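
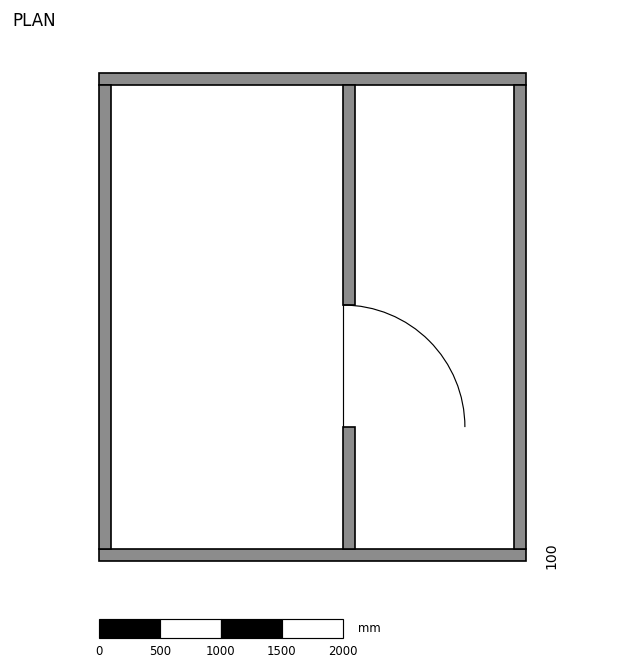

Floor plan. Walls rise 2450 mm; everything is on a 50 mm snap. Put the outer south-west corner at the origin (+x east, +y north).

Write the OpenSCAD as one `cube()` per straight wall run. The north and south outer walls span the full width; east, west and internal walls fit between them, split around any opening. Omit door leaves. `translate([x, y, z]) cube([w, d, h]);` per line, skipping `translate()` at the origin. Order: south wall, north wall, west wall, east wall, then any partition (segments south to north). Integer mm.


cube([3500, 100, 2450]);
translate([0, 3900, 0]) cube([3500, 100, 2450]);
translate([0, 100, 0]) cube([100, 3800, 2450]);
translate([3400, 100, 0]) cube([100, 3800, 2450]);
translate([2000, 100, 0]) cube([100, 1000, 2450]);
translate([2000, 2100, 0]) cube([100, 1800, 2450]);


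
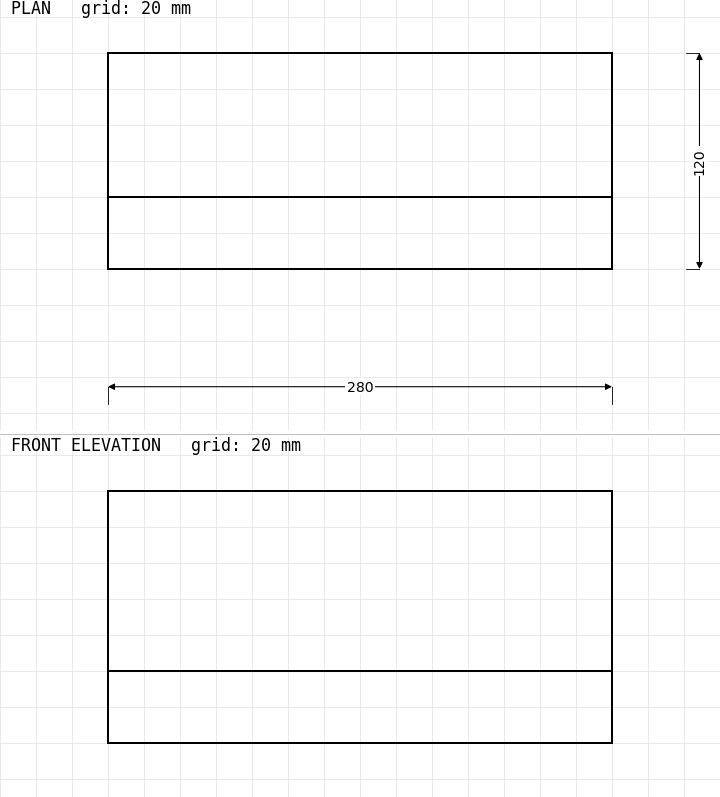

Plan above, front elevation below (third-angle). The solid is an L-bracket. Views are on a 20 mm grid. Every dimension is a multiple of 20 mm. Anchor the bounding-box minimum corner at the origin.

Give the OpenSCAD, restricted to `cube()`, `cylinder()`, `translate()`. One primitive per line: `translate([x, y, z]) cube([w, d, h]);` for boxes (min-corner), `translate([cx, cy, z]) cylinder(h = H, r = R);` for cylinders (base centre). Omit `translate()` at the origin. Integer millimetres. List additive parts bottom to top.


cube([280, 120, 40]);
translate([0, 0, 40]) cube([280, 40, 100]);


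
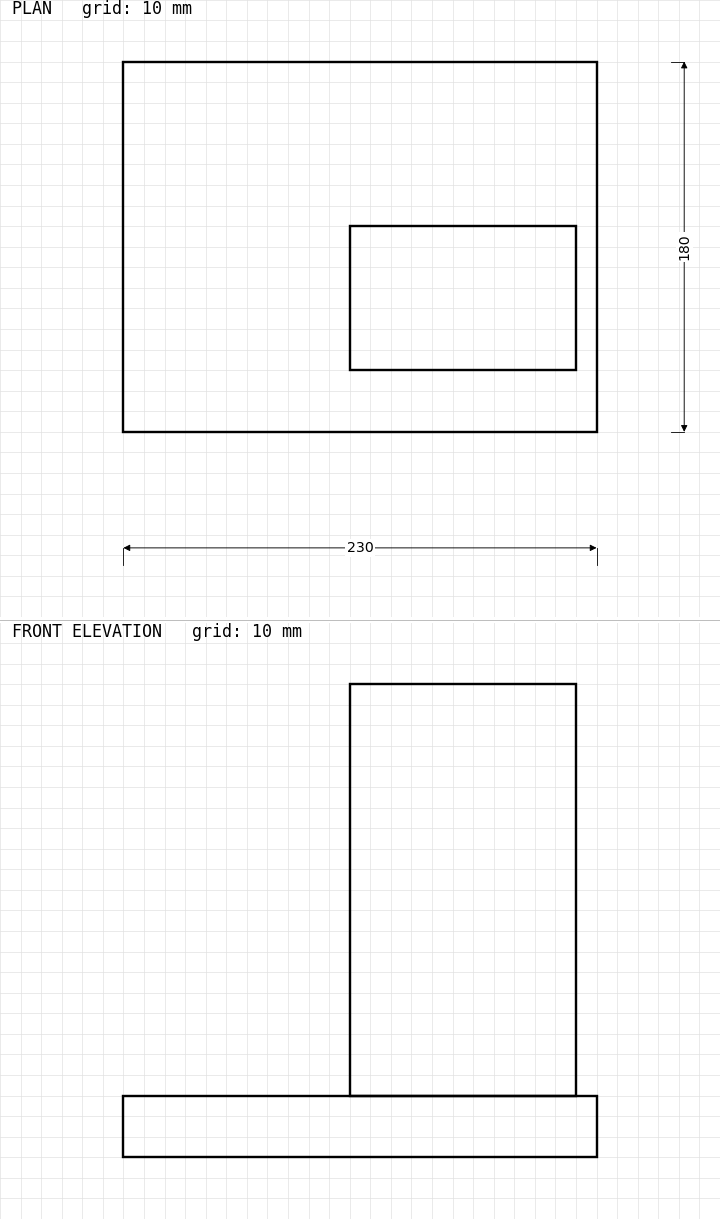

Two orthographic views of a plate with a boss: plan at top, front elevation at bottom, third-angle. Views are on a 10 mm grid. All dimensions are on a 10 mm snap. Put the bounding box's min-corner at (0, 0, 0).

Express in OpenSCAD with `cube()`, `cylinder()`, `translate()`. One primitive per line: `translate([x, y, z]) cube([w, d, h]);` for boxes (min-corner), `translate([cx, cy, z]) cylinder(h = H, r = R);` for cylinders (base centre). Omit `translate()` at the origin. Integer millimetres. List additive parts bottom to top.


cube([230, 180, 30]);
translate([110, 30, 30]) cube([110, 70, 200]);


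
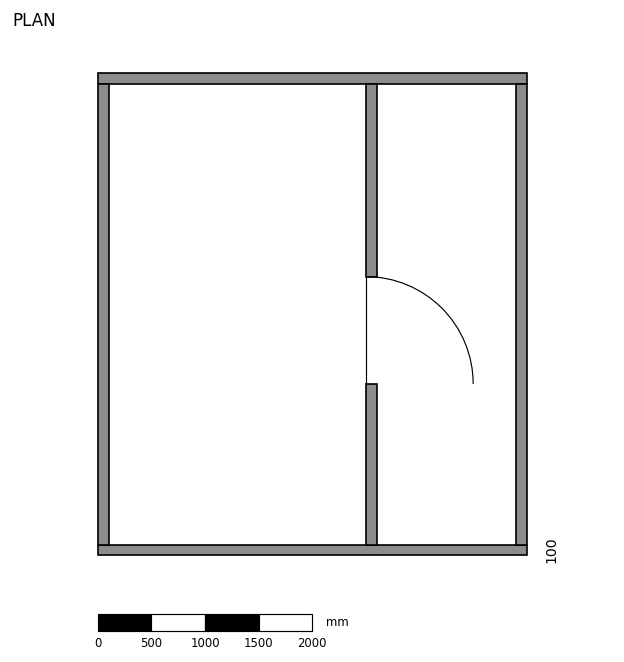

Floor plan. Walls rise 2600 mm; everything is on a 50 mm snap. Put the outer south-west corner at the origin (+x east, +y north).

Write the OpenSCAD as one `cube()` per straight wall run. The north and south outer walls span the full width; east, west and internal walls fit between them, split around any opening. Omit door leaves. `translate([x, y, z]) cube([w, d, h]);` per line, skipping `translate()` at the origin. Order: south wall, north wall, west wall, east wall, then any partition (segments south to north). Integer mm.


cube([4000, 100, 2600]);
translate([0, 4400, 0]) cube([4000, 100, 2600]);
translate([0, 100, 0]) cube([100, 4300, 2600]);
translate([3900, 100, 0]) cube([100, 4300, 2600]);
translate([2500, 100, 0]) cube([100, 1500, 2600]);
translate([2500, 2600, 0]) cube([100, 1800, 2600]);


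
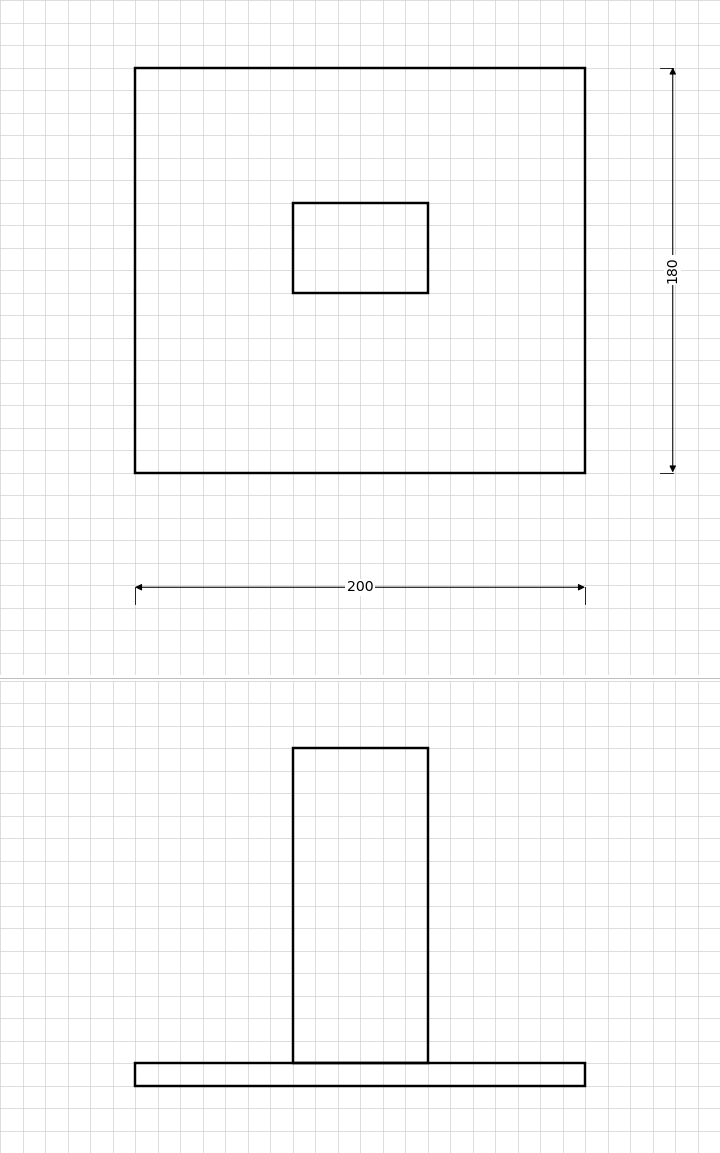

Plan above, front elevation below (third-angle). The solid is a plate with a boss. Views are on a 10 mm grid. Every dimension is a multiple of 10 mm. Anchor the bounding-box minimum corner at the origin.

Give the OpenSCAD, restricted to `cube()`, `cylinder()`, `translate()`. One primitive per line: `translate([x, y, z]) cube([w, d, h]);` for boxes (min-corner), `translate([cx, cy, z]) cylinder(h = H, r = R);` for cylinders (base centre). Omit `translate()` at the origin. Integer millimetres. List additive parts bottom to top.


cube([200, 180, 10]);
translate([70, 80, 10]) cube([60, 40, 140]);


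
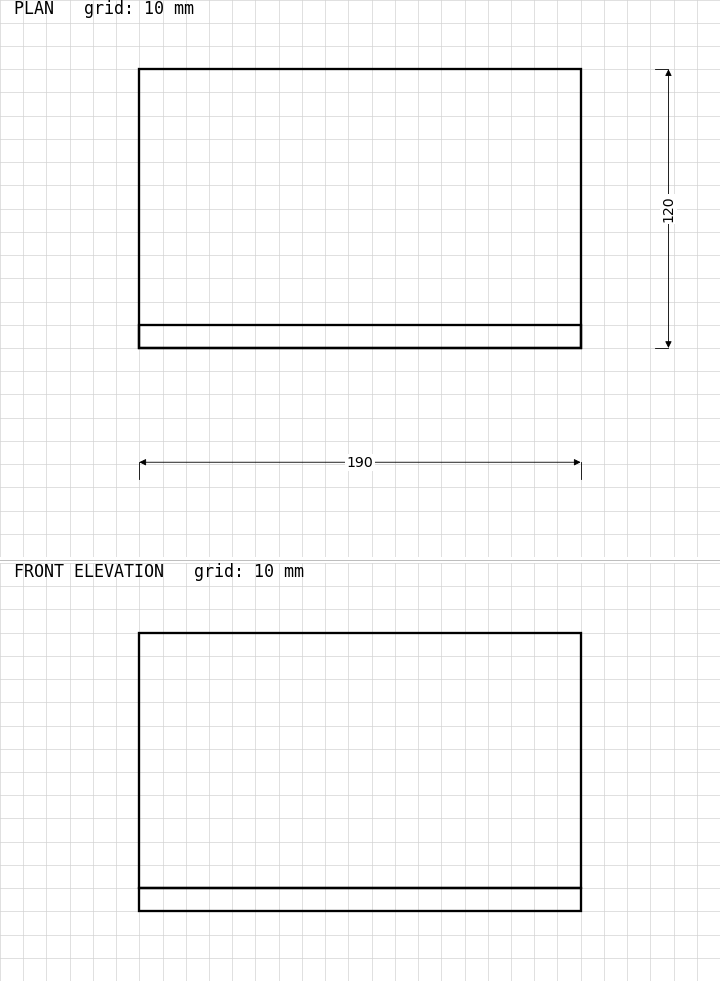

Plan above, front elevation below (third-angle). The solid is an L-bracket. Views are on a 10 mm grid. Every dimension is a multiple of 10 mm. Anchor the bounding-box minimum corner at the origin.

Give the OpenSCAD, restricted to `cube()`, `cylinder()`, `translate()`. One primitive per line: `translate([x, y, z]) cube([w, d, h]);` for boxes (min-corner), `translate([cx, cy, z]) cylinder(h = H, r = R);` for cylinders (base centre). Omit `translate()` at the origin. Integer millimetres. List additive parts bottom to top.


cube([190, 120, 10]);
translate([0, 0, 10]) cube([190, 10, 110]);


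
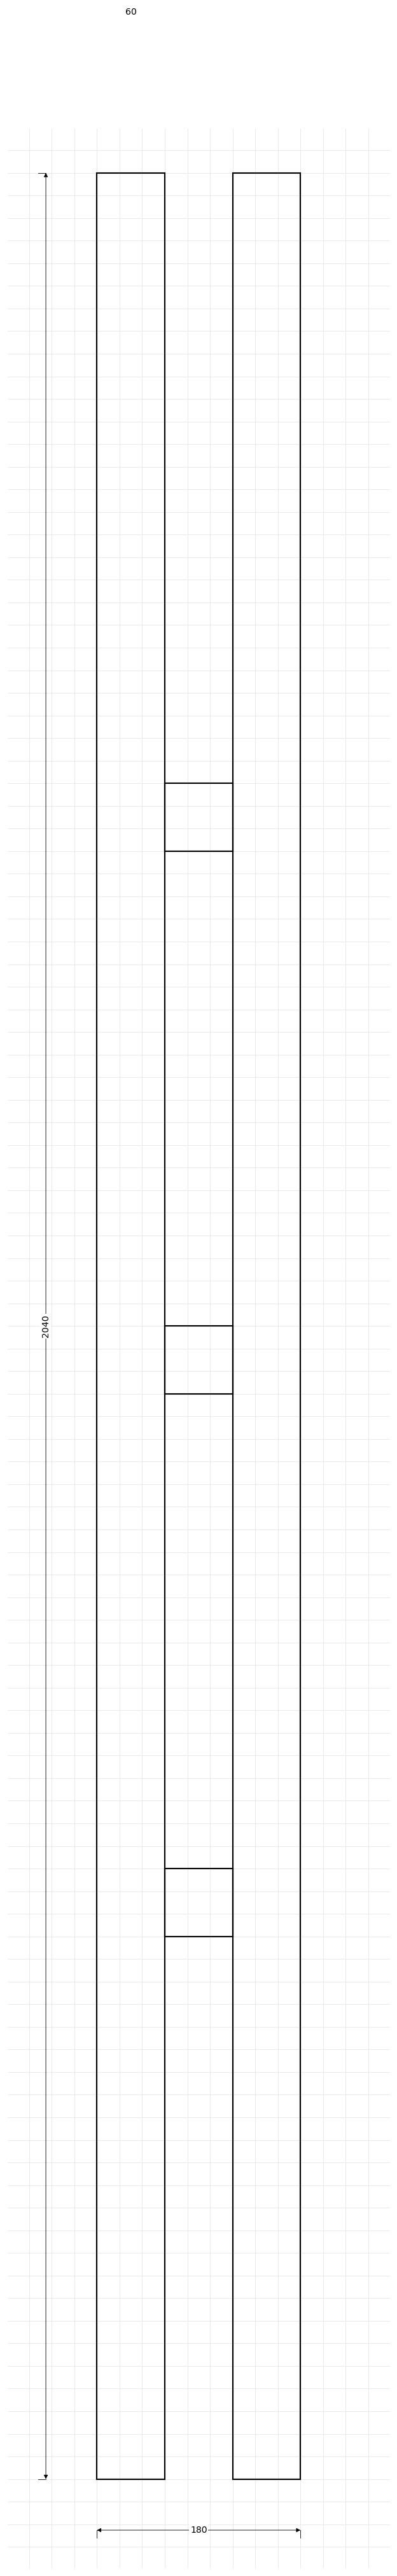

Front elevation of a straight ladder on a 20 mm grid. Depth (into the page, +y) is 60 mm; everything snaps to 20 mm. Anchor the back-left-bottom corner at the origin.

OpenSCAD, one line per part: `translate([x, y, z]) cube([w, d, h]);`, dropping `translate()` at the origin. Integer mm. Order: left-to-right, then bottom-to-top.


cube([60, 60, 2040]);
translate([60, 0, 480]) cube([60, 60, 60]);
translate([60, 0, 960]) cube([60, 60, 60]);
translate([60, 0, 1440]) cube([60, 60, 60]);
translate([120, 0, 0]) cube([60, 60, 2040]);


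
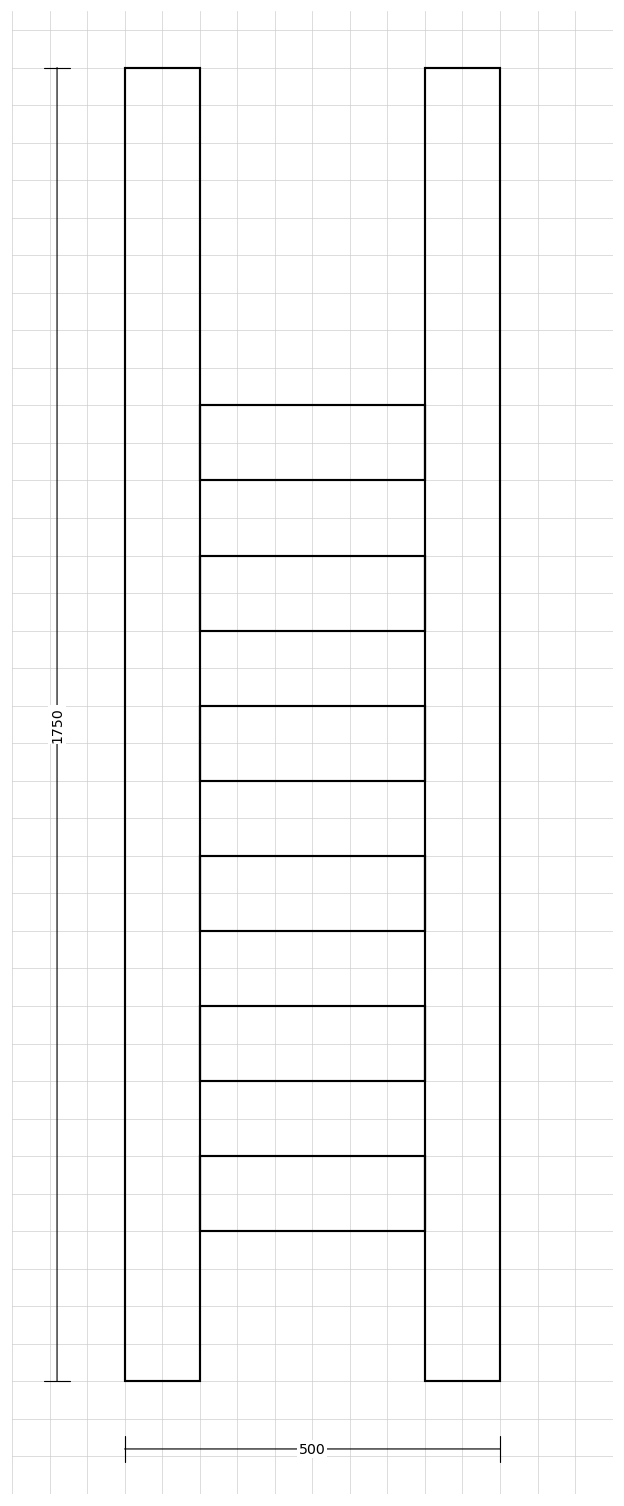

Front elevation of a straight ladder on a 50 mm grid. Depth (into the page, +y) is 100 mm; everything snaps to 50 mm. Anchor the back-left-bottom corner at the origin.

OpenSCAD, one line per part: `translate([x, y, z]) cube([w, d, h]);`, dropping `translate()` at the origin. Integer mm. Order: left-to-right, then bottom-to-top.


cube([100, 100, 1750]);
translate([100, 0, 200]) cube([300, 100, 100]);
translate([100, 0, 400]) cube([300, 100, 100]);
translate([100, 0, 600]) cube([300, 100, 100]);
translate([100, 0, 800]) cube([300, 100, 100]);
translate([100, 0, 1000]) cube([300, 100, 100]);
translate([100, 0, 1200]) cube([300, 100, 100]);
translate([400, 0, 0]) cube([100, 100, 1750]);


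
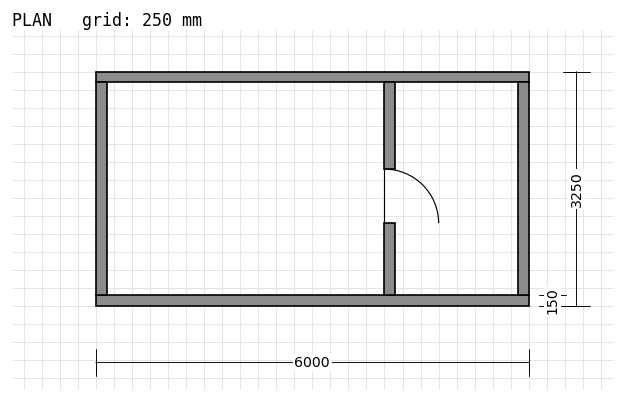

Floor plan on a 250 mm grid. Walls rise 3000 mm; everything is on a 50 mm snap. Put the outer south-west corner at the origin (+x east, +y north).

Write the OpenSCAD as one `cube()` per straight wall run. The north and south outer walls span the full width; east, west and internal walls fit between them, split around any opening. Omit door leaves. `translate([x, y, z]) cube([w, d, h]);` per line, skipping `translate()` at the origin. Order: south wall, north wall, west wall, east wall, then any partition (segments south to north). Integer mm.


cube([6000, 150, 3000]);
translate([0, 3100, 0]) cube([6000, 150, 3000]);
translate([0, 150, 0]) cube([150, 2950, 3000]);
translate([5850, 150, 0]) cube([150, 2950, 3000]);
translate([4000, 150, 0]) cube([150, 1000, 3000]);
translate([4000, 1900, 0]) cube([150, 1200, 3000]);


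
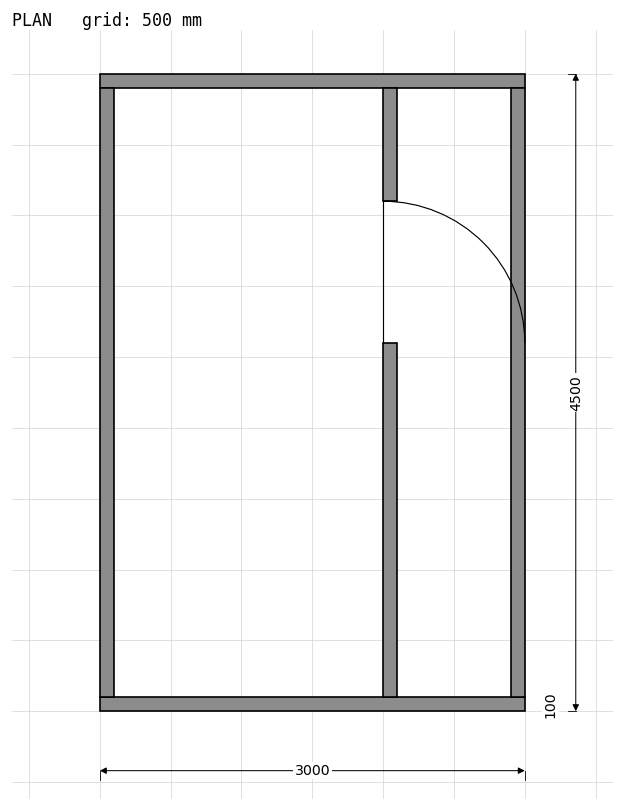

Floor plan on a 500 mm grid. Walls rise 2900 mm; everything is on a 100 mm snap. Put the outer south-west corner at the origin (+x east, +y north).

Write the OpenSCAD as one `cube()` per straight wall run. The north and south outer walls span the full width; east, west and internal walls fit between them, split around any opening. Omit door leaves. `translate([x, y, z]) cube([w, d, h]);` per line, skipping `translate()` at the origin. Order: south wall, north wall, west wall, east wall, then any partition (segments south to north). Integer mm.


cube([3000, 100, 2900]);
translate([0, 4400, 0]) cube([3000, 100, 2900]);
translate([0, 100, 0]) cube([100, 4300, 2900]);
translate([2900, 100, 0]) cube([100, 4300, 2900]);
translate([2000, 100, 0]) cube([100, 2500, 2900]);
translate([2000, 3600, 0]) cube([100, 800, 2900]);


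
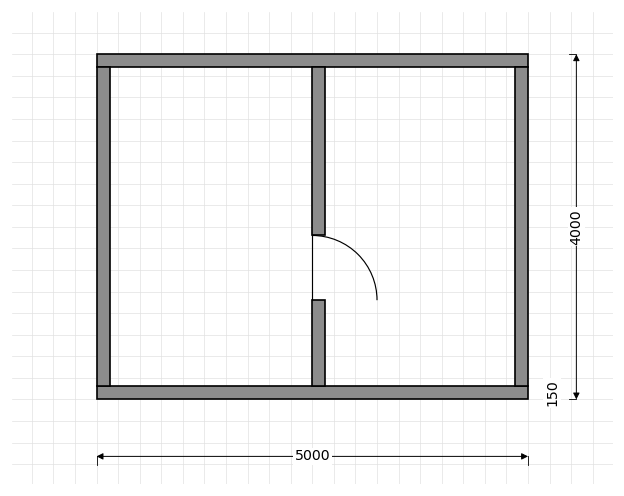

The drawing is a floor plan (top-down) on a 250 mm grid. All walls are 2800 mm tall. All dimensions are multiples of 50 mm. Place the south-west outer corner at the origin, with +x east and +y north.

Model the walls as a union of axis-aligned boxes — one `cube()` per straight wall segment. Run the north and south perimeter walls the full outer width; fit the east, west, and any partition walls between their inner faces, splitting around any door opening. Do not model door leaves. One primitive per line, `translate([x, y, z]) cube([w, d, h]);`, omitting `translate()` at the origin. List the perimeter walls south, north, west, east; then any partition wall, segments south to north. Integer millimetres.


cube([5000, 150, 2800]);
translate([0, 3850, 0]) cube([5000, 150, 2800]);
translate([0, 150, 0]) cube([150, 3700, 2800]);
translate([4850, 150, 0]) cube([150, 3700, 2800]);
translate([2500, 150, 0]) cube([150, 1000, 2800]);
translate([2500, 1900, 0]) cube([150, 1950, 2800]);


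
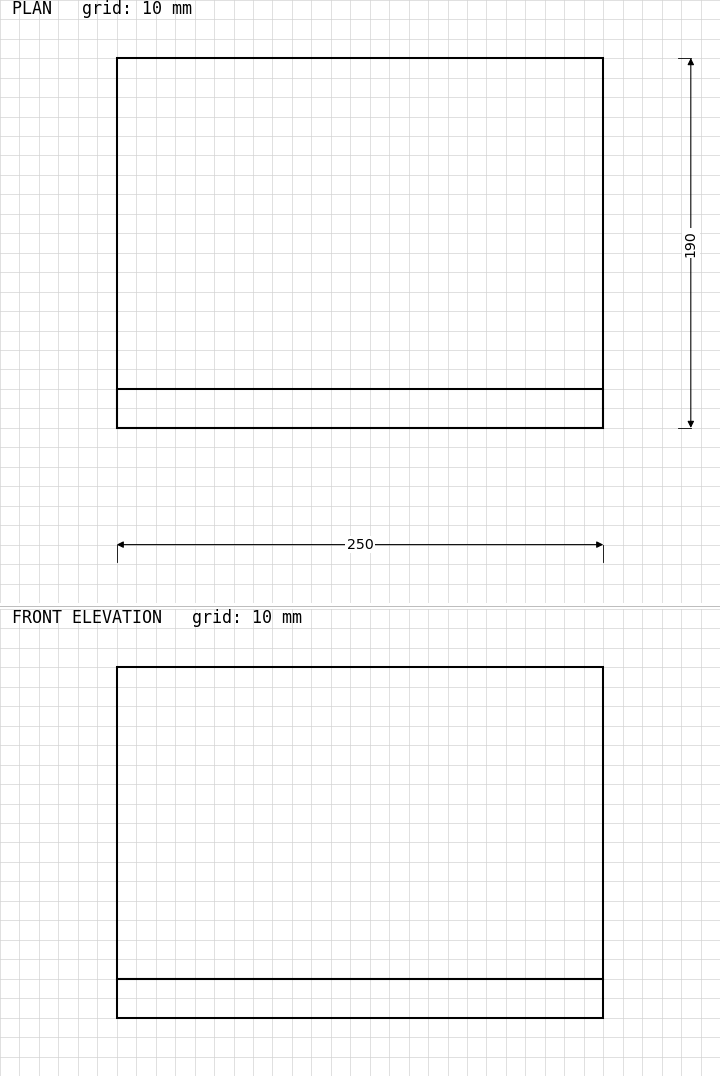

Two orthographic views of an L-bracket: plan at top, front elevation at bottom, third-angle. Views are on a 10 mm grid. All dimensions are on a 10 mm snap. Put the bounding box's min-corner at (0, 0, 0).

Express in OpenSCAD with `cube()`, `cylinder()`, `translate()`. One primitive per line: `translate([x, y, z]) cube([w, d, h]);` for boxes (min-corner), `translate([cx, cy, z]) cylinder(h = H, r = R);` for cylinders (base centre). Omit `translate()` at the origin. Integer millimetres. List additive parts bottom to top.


cube([250, 190, 20]);
translate([0, 0, 20]) cube([250, 20, 160]);


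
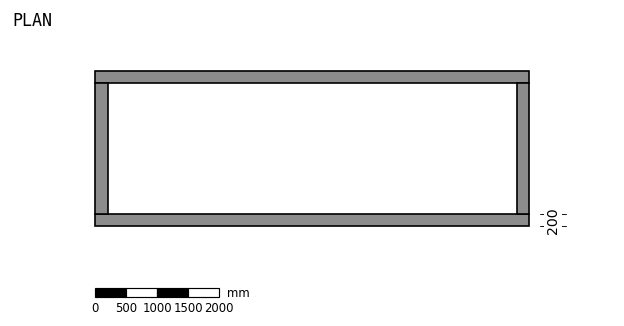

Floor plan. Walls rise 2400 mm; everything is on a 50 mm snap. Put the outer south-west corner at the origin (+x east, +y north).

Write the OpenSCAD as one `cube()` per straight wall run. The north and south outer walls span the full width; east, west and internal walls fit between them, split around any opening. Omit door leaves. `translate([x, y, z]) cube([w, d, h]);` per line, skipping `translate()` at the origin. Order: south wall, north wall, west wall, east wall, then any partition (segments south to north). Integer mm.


cube([7000, 200, 2400]);
translate([0, 2300, 0]) cube([7000, 200, 2400]);
translate([0, 200, 0]) cube([200, 2100, 2400]);
translate([6800, 200, 0]) cube([200, 2100, 2400]);


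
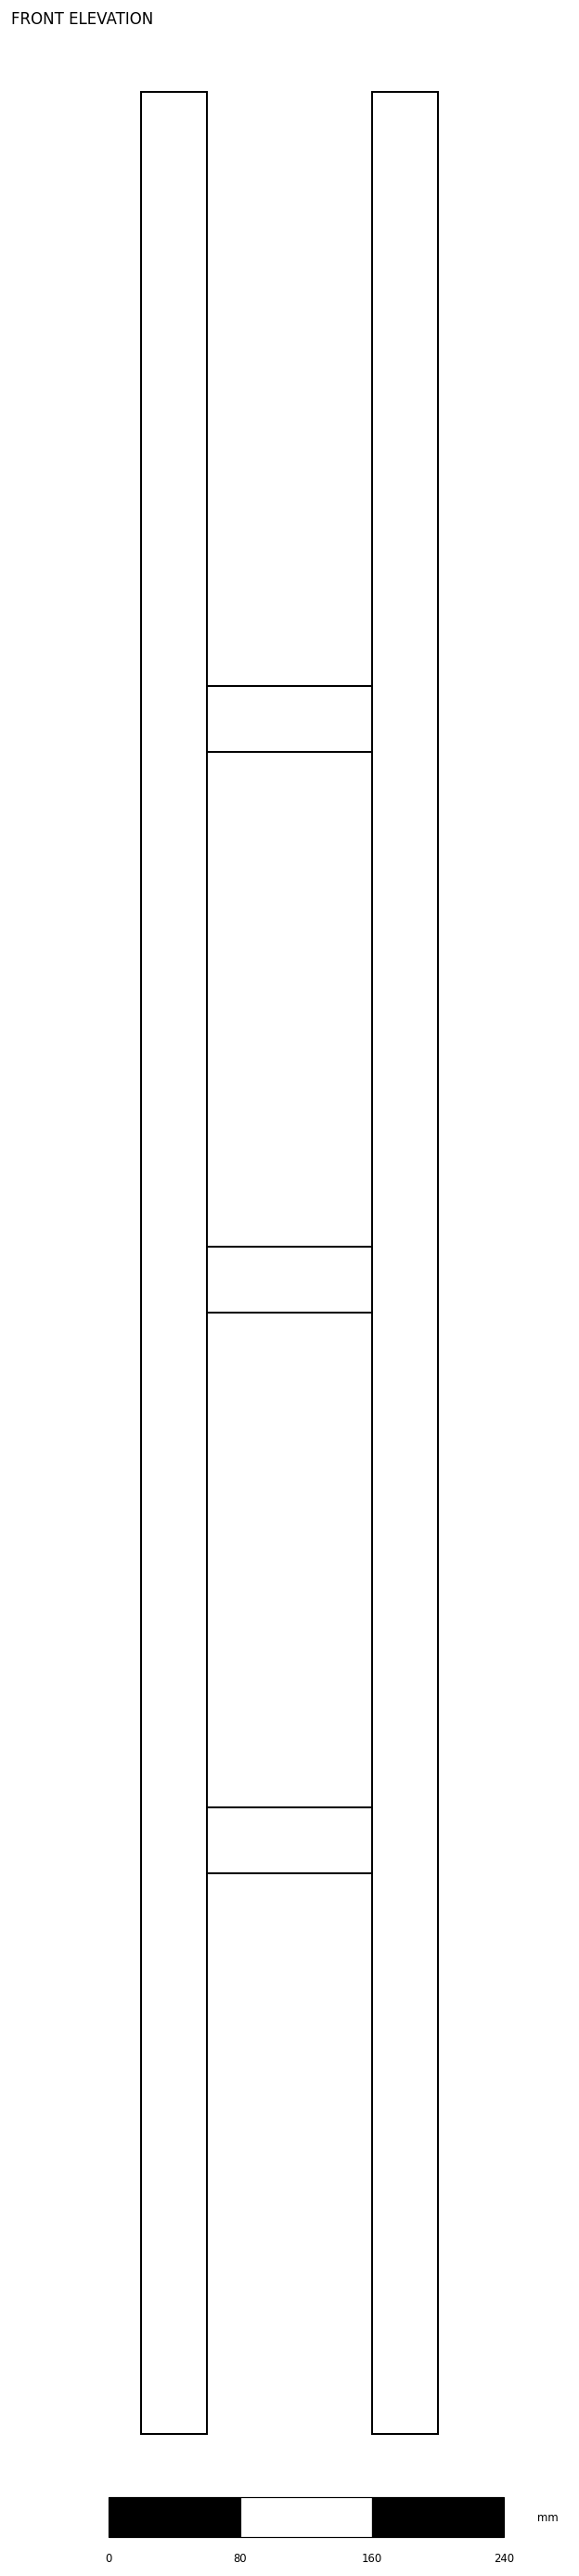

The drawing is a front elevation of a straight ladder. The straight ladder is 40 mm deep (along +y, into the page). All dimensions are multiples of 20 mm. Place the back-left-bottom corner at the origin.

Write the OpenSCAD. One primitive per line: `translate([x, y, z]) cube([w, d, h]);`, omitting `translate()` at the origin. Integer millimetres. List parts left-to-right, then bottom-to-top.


cube([40, 40, 1420]);
translate([40, 0, 340]) cube([100, 40, 40]);
translate([40, 0, 680]) cube([100, 40, 40]);
translate([40, 0, 1020]) cube([100, 40, 40]);
translate([140, 0, 0]) cube([40, 40, 1420]);


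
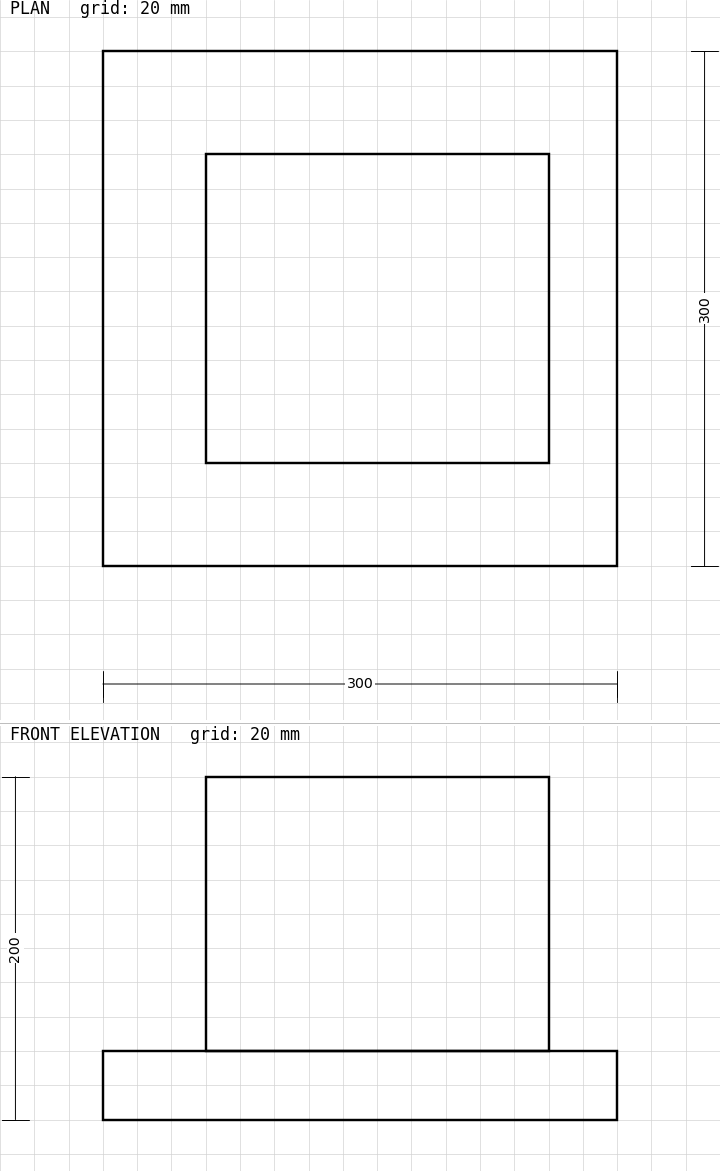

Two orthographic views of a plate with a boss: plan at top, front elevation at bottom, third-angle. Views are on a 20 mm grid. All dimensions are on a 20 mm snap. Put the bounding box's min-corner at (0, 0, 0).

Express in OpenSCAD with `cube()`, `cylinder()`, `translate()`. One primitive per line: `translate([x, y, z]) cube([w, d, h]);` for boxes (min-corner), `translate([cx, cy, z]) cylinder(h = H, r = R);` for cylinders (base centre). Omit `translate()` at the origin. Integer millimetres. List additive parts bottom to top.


cube([300, 300, 40]);
translate([60, 60, 40]) cube([200, 180, 160]);


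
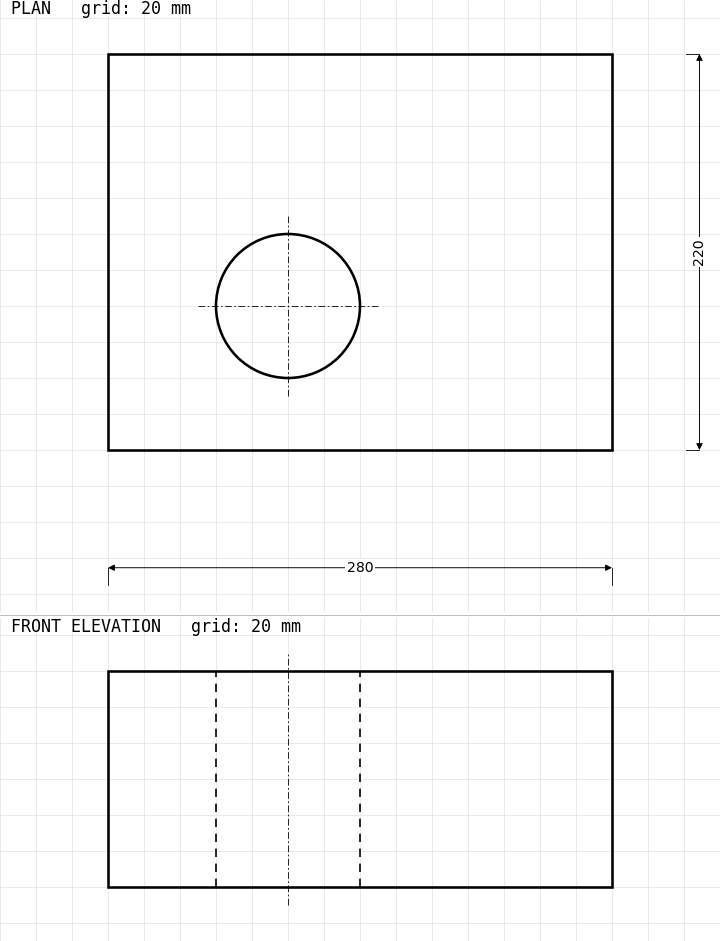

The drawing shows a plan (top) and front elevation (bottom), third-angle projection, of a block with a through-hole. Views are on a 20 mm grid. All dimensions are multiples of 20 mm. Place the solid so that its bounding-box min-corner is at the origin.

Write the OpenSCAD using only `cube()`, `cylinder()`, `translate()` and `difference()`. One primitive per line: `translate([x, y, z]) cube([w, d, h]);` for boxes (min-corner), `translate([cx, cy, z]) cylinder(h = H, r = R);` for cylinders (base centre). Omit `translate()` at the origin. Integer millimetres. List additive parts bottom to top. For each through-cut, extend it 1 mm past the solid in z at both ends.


difference() {
  cube([280, 220, 120]);
  translate([100, 80, -1]) cylinder(h = 122, r = 40);
}


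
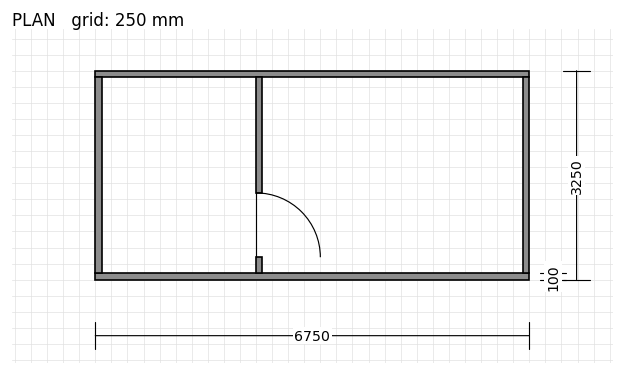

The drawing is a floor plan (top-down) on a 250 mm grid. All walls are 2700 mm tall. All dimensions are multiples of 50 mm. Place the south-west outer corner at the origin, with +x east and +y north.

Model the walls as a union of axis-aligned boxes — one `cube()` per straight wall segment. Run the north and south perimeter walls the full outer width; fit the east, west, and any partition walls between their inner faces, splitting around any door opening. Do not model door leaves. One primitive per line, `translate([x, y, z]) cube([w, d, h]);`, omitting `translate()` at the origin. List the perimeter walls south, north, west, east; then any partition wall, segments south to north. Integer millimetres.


cube([6750, 100, 2700]);
translate([0, 3150, 0]) cube([6750, 100, 2700]);
translate([0, 100, 0]) cube([100, 3050, 2700]);
translate([6650, 100, 0]) cube([100, 3050, 2700]);
translate([2500, 100, 0]) cube([100, 250, 2700]);
translate([2500, 1350, 0]) cube([100, 1800, 2700]);


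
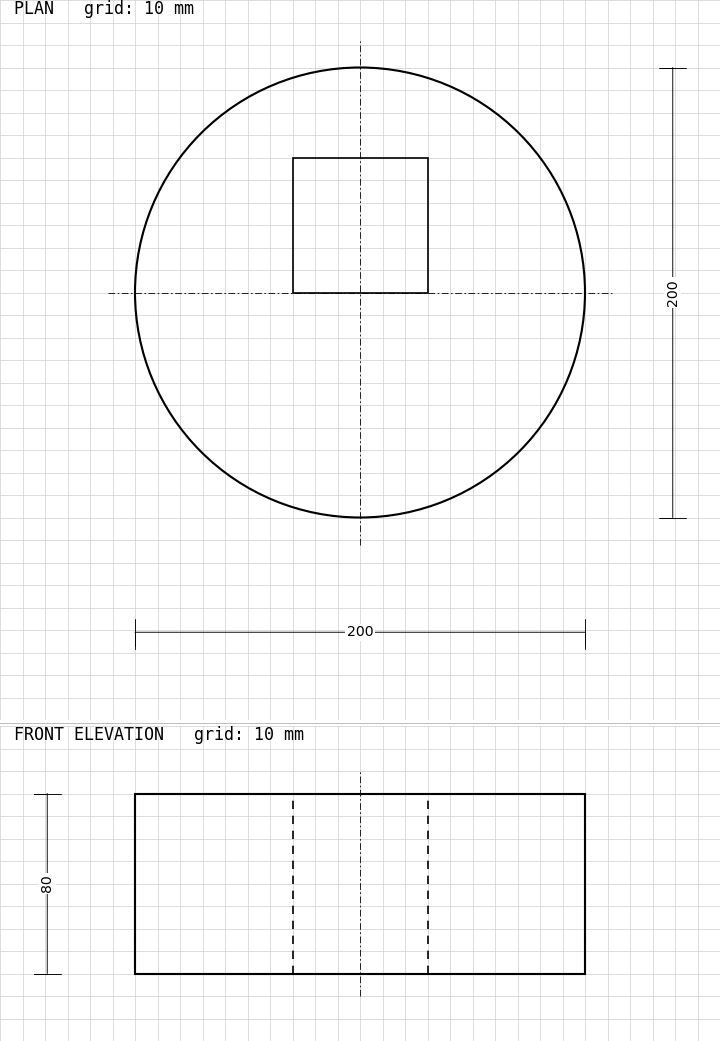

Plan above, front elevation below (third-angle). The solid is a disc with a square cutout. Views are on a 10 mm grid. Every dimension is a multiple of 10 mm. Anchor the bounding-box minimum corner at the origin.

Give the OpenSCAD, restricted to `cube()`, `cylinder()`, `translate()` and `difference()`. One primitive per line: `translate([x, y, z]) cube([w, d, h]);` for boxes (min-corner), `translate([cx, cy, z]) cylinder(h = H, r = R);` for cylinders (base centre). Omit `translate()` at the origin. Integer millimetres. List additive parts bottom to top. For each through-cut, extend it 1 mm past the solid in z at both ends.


difference() {
  translate([100, 100, 0]) cylinder(h = 80, r = 100);
  translate([70, 100, -1]) cube([60, 60, 82]);
}


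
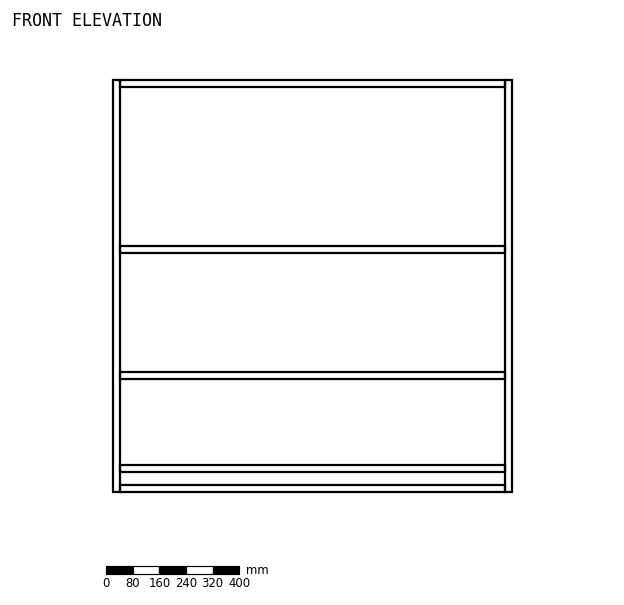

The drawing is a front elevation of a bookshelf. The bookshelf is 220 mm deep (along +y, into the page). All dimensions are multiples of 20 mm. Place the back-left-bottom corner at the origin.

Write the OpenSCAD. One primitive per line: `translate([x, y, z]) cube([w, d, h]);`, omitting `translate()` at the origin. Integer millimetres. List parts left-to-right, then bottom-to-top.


cube([20, 220, 1240]);
translate([20, 0, 0]) cube([1160, 220, 20]);
translate([20, 0, 60]) cube([1160, 220, 20]);
translate([20, 0, 340]) cube([1160, 220, 20]);
translate([20, 0, 720]) cube([1160, 220, 20]);
translate([20, 0, 1220]) cube([1160, 220, 20]);
translate([1180, 0, 0]) cube([20, 220, 1240]);


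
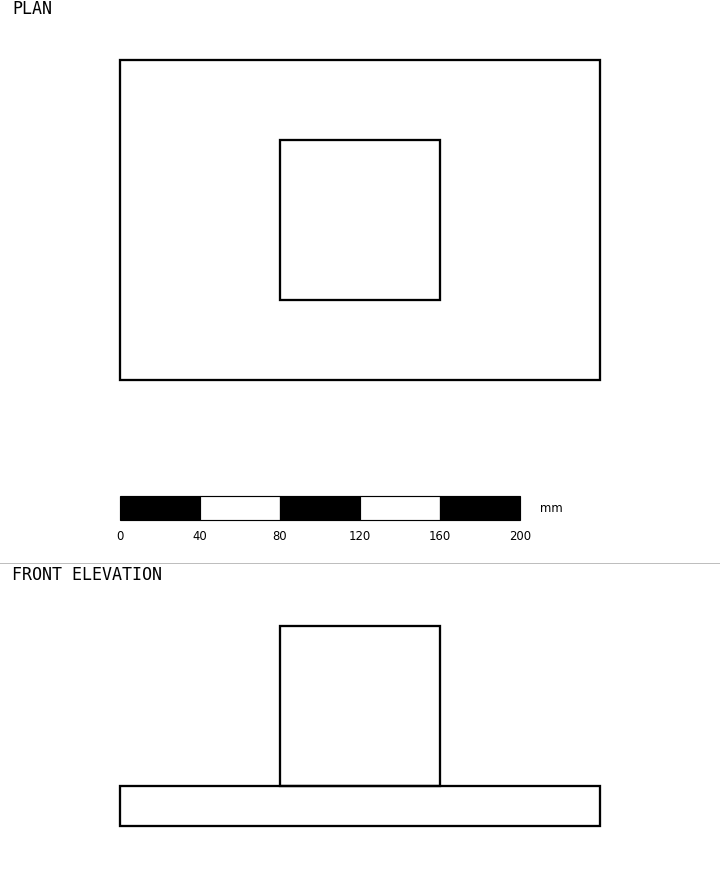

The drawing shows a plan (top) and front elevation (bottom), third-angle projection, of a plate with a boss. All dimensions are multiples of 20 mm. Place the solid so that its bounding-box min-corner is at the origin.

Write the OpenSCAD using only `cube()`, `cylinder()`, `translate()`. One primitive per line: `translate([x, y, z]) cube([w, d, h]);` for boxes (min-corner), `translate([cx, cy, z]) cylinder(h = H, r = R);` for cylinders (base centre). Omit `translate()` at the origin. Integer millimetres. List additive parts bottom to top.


cube([240, 160, 20]);
translate([80, 40, 20]) cube([80, 80, 80]);


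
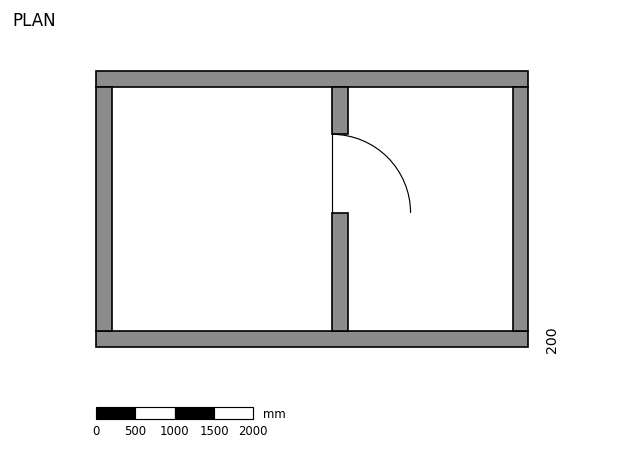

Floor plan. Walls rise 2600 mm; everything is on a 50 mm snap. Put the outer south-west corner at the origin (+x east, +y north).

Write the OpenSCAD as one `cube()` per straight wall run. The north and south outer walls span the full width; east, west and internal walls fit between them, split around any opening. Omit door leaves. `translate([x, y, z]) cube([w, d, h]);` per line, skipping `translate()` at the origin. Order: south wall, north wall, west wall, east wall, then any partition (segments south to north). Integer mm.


cube([5500, 200, 2600]);
translate([0, 3300, 0]) cube([5500, 200, 2600]);
translate([0, 200, 0]) cube([200, 3100, 2600]);
translate([5300, 200, 0]) cube([200, 3100, 2600]);
translate([3000, 200, 0]) cube([200, 1500, 2600]);
translate([3000, 2700, 0]) cube([200, 600, 2600]);


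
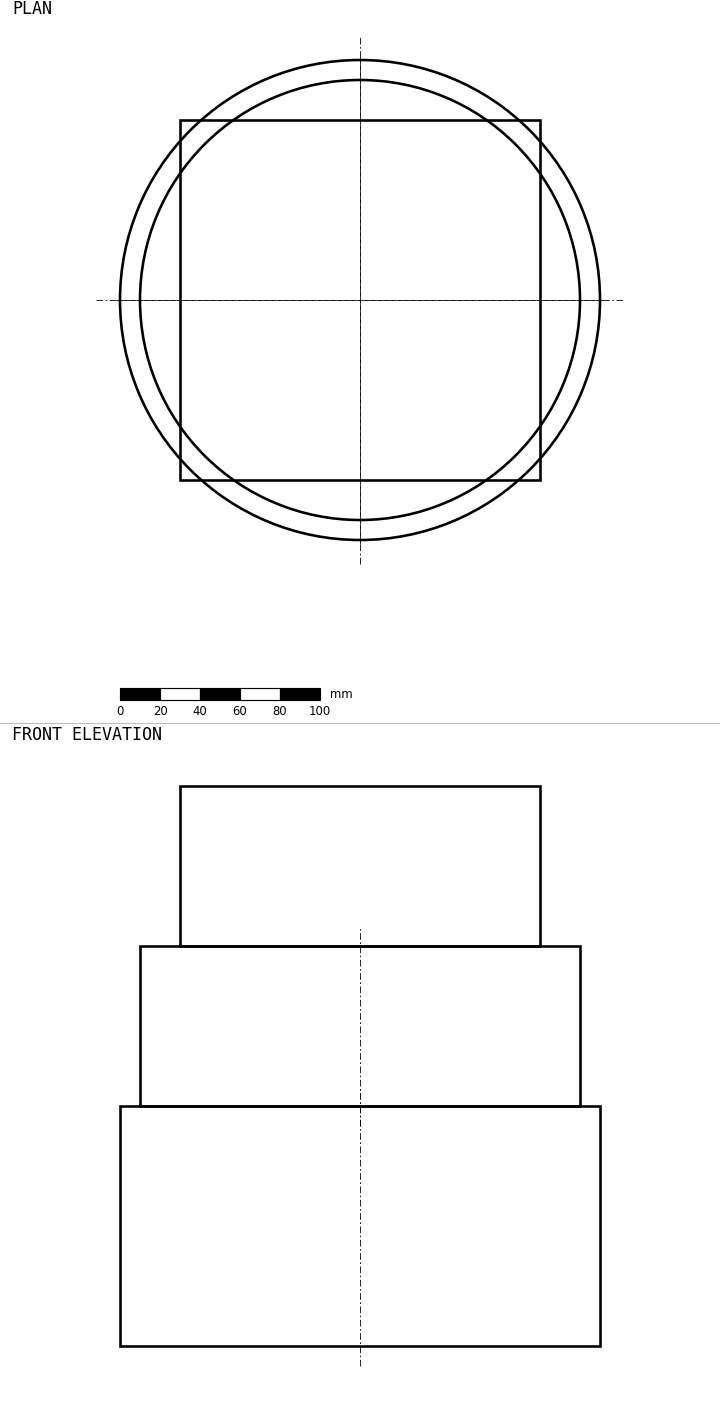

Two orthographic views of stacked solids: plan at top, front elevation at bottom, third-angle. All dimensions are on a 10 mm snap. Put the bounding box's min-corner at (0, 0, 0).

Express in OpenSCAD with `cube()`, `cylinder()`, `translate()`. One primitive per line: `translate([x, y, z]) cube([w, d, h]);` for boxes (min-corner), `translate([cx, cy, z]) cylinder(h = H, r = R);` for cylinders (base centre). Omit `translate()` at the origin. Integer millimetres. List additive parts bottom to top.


translate([120, 120, 0]) cylinder(h = 120, r = 120);
translate([120, 120, 120]) cylinder(h = 80, r = 110);
translate([30, 30, 200]) cube([180, 180, 80]);


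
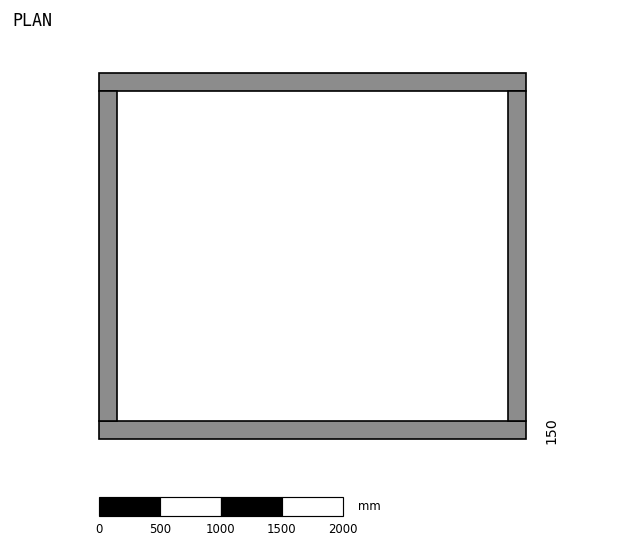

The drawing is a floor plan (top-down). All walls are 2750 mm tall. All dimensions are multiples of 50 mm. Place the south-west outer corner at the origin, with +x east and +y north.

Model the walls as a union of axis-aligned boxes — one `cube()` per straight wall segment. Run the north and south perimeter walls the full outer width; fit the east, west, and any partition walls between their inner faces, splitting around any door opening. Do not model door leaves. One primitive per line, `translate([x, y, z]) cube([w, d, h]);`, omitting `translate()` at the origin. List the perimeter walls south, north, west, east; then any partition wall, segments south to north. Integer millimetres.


cube([3500, 150, 2750]);
translate([0, 2850, 0]) cube([3500, 150, 2750]);
translate([0, 150, 0]) cube([150, 2700, 2750]);
translate([3350, 150, 0]) cube([150, 2700, 2750]);


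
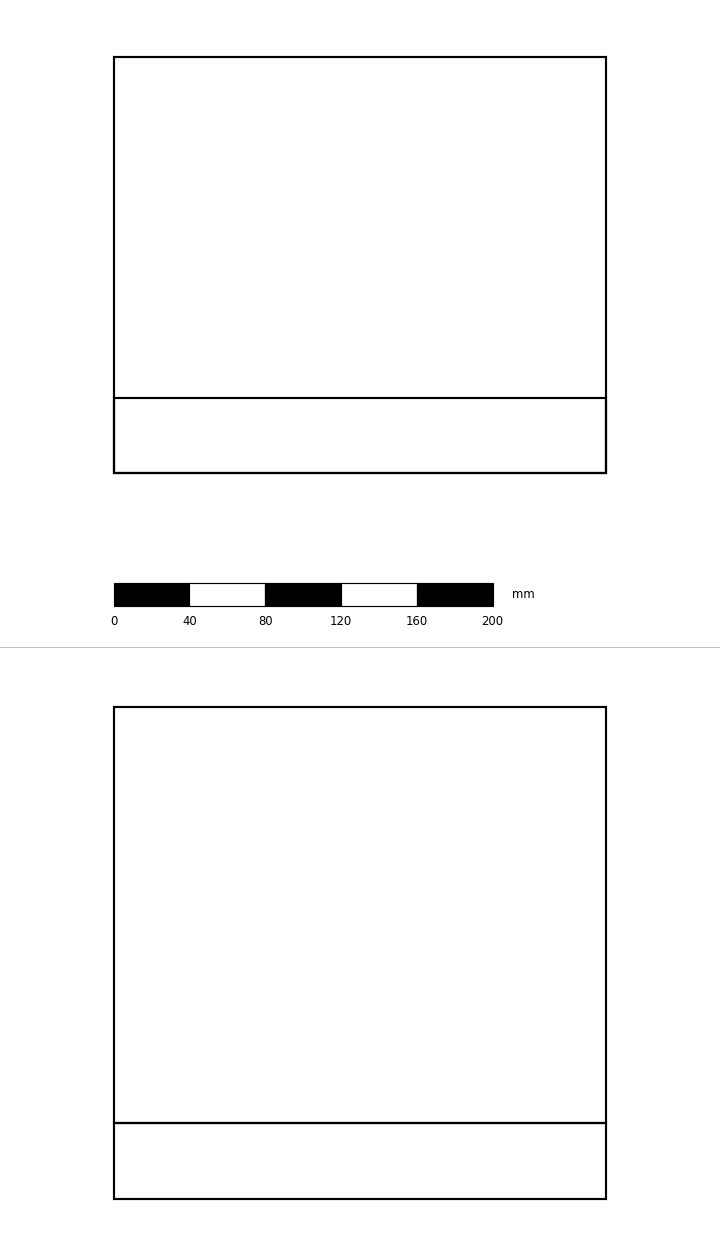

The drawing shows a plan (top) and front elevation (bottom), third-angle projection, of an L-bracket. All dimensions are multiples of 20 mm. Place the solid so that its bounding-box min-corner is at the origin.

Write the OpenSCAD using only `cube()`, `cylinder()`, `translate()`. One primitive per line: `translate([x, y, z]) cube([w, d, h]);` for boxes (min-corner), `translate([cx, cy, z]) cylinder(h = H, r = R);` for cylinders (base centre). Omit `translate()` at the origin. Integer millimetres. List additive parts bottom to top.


cube([260, 220, 40]);
translate([0, 0, 40]) cube([260, 40, 220]);


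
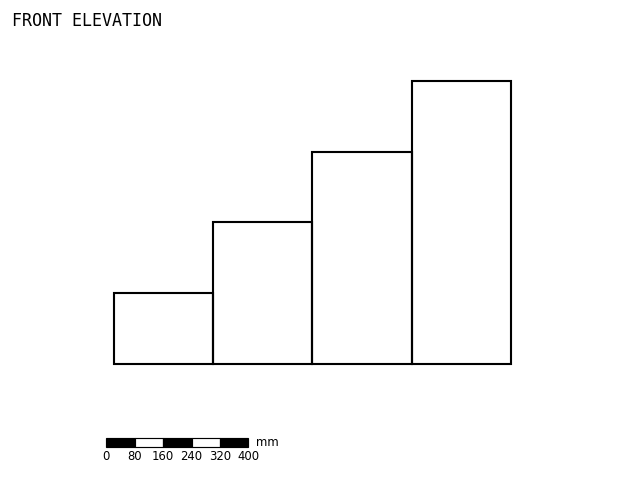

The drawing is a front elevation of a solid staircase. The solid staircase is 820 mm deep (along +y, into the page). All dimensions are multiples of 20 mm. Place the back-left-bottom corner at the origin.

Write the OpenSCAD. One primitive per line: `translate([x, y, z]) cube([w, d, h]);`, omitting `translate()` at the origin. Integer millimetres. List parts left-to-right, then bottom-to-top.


cube([280, 820, 200]);
translate([280, 0, 0]) cube([280, 820, 400]);
translate([560, 0, 0]) cube([280, 820, 600]);
translate([840, 0, 0]) cube([280, 820, 800]);


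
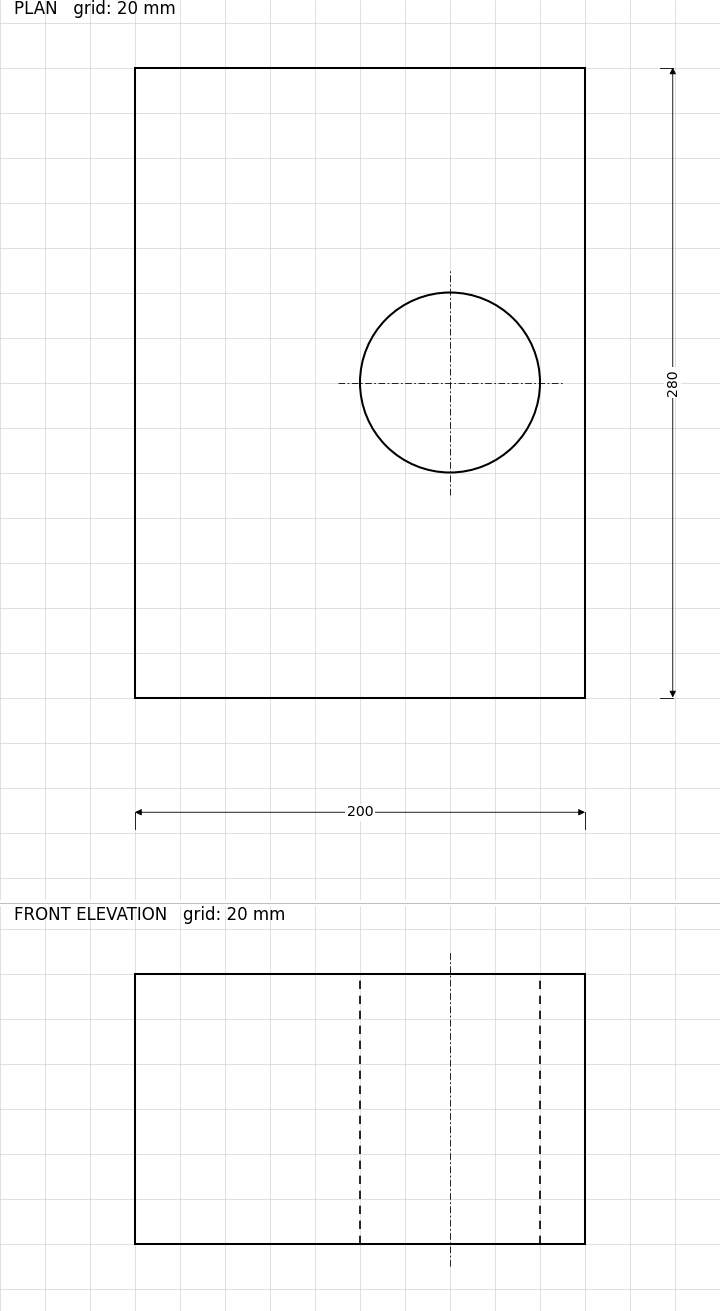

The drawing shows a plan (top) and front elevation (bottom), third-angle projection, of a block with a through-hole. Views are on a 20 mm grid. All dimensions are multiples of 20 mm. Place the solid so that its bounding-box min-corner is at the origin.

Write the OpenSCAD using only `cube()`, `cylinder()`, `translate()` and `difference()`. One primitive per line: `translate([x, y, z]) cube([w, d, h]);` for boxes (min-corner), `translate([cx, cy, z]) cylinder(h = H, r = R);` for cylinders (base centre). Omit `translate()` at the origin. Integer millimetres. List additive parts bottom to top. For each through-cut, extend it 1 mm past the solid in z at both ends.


difference() {
  cube([200, 280, 120]);
  translate([140, 140, -1]) cylinder(h = 122, r = 40);
}


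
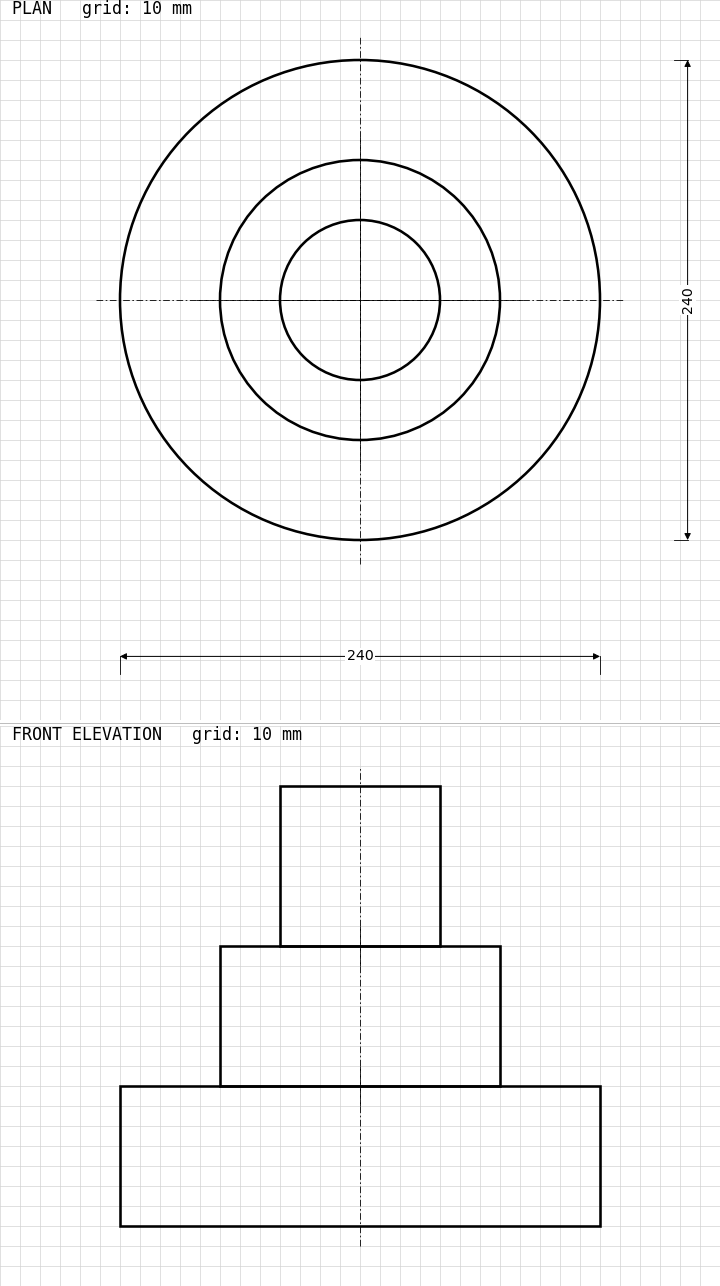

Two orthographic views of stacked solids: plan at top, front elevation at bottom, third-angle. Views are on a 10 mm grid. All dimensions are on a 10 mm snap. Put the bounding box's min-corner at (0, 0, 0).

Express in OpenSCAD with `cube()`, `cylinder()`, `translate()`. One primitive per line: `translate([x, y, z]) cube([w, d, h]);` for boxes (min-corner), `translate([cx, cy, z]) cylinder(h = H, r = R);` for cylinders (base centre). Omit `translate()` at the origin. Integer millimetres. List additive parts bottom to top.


translate([120, 120, 0]) cylinder(h = 70, r = 120);
translate([120, 120, 70]) cylinder(h = 70, r = 70);
translate([120, 120, 140]) cylinder(h = 80, r = 40);


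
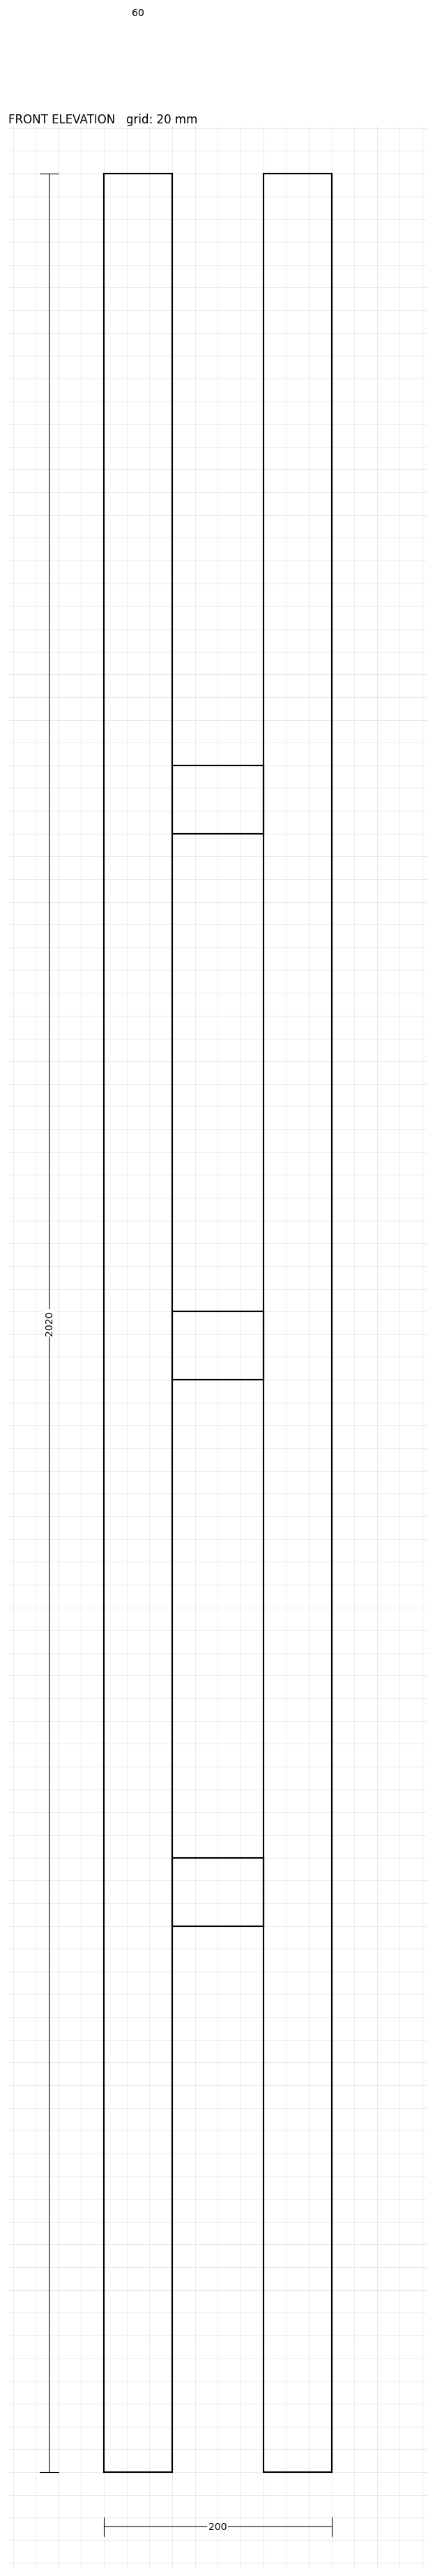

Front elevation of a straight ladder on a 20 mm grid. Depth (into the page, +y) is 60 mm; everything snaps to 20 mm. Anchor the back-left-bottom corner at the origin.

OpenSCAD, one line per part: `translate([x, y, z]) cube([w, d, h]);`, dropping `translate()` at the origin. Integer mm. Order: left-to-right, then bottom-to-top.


cube([60, 60, 2020]);
translate([60, 0, 480]) cube([80, 60, 60]);
translate([60, 0, 960]) cube([80, 60, 60]);
translate([60, 0, 1440]) cube([80, 60, 60]);
translate([140, 0, 0]) cube([60, 60, 2020]);


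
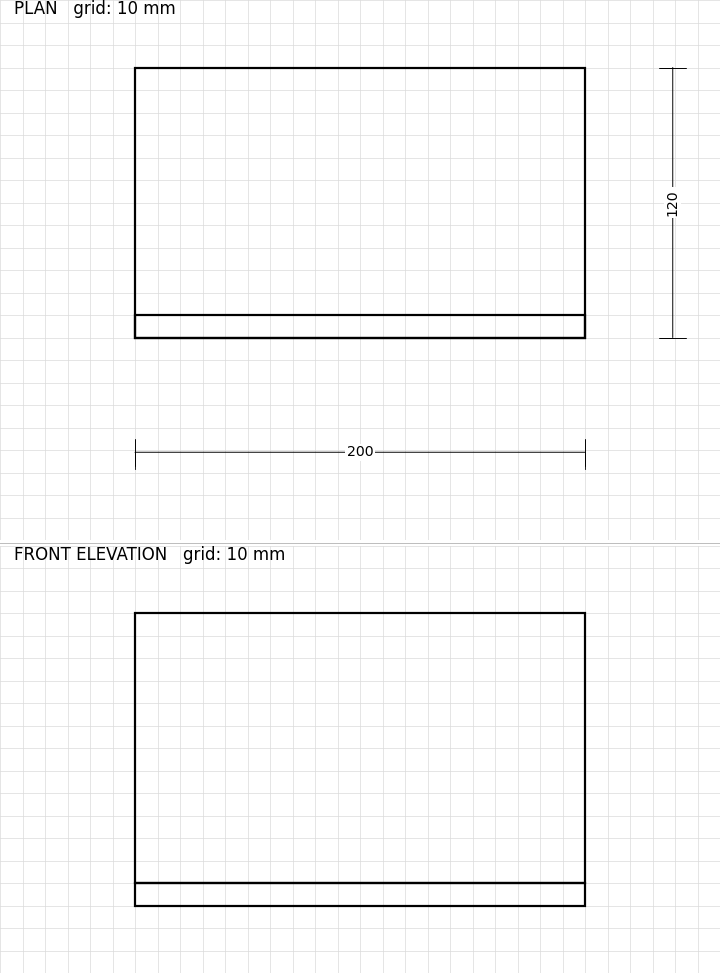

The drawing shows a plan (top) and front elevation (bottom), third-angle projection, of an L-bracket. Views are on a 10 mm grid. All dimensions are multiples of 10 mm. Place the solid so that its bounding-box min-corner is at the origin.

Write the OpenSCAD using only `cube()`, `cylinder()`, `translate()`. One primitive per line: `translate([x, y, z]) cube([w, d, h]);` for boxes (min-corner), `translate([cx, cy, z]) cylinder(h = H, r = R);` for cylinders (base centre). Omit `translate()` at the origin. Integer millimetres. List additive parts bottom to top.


cube([200, 120, 10]);
translate([0, 0, 10]) cube([200, 10, 120]);


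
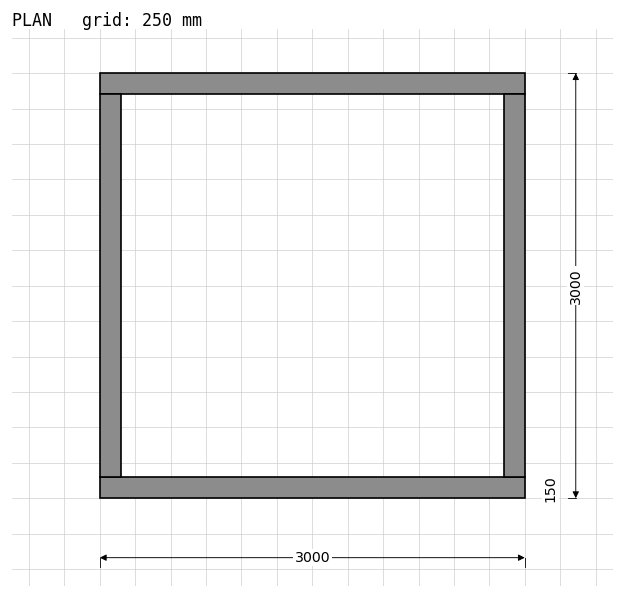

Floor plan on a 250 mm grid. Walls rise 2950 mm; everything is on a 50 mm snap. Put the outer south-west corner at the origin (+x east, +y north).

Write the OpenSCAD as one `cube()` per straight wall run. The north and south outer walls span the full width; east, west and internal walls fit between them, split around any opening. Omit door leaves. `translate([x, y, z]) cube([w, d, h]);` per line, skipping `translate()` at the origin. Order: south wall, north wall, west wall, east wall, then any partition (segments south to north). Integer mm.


cube([3000, 150, 2950]);
translate([0, 2850, 0]) cube([3000, 150, 2950]);
translate([0, 150, 0]) cube([150, 2700, 2950]);
translate([2850, 150, 0]) cube([150, 2700, 2950]);


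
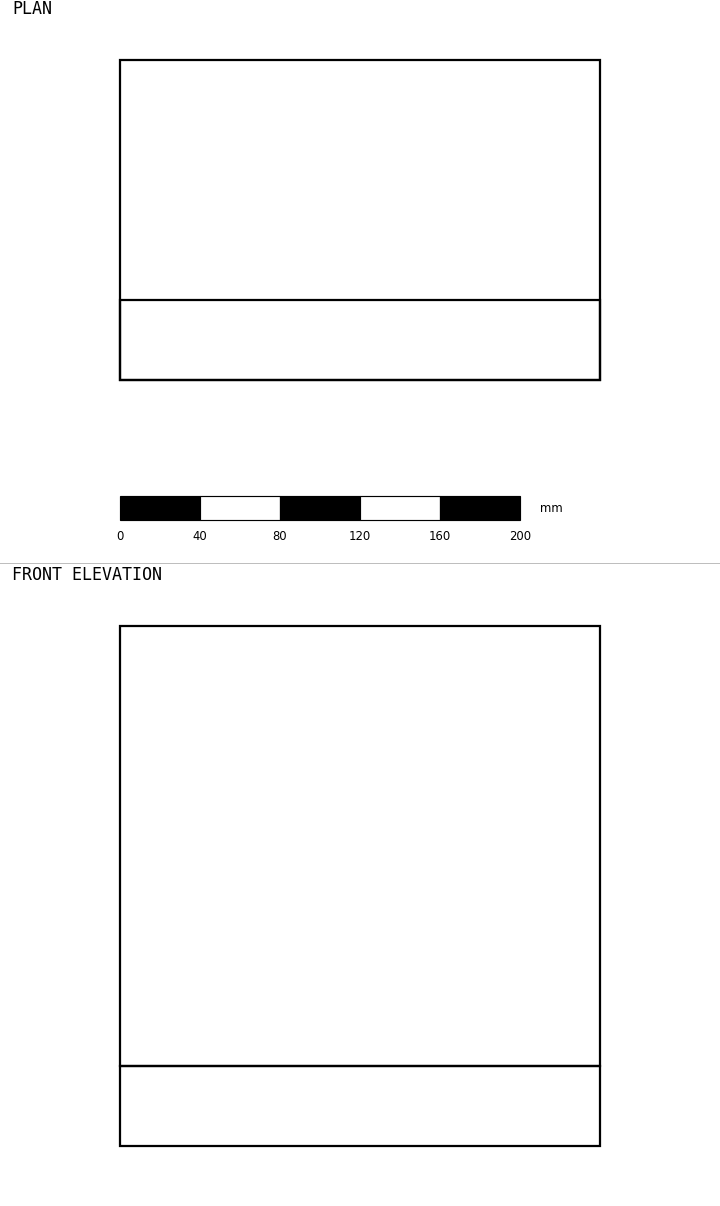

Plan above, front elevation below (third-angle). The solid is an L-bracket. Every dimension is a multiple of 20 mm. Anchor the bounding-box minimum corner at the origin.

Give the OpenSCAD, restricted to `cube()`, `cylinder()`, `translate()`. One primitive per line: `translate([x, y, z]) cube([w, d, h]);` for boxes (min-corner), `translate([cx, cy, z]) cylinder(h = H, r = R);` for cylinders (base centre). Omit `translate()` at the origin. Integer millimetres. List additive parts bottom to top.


cube([240, 160, 40]);
translate([0, 0, 40]) cube([240, 40, 220]);


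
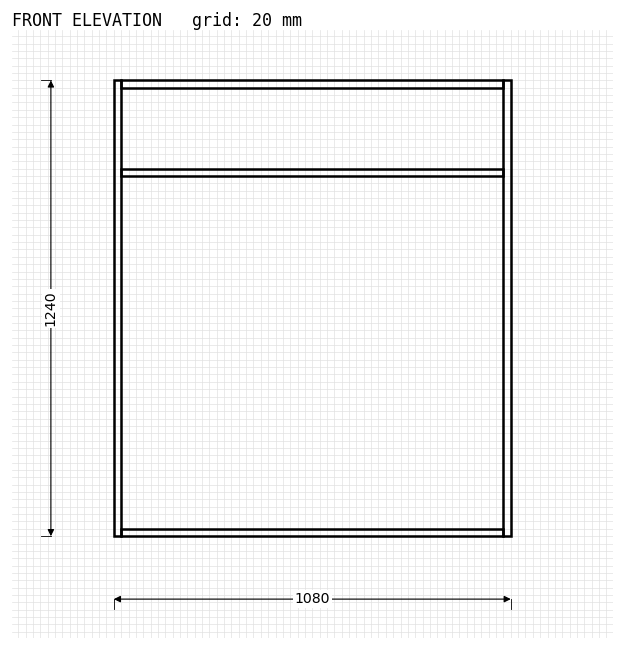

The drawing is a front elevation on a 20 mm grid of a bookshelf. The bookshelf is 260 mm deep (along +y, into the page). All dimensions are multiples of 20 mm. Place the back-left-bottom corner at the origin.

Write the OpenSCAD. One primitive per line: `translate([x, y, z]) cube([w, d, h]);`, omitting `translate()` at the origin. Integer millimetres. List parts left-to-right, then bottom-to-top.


cube([20, 260, 1240]);
translate([20, 0, 0]) cube([1040, 260, 20]);
translate([20, 0, 980]) cube([1040, 260, 20]);
translate([20, 0, 1220]) cube([1040, 260, 20]);
translate([1060, 0, 0]) cube([20, 260, 1240]);


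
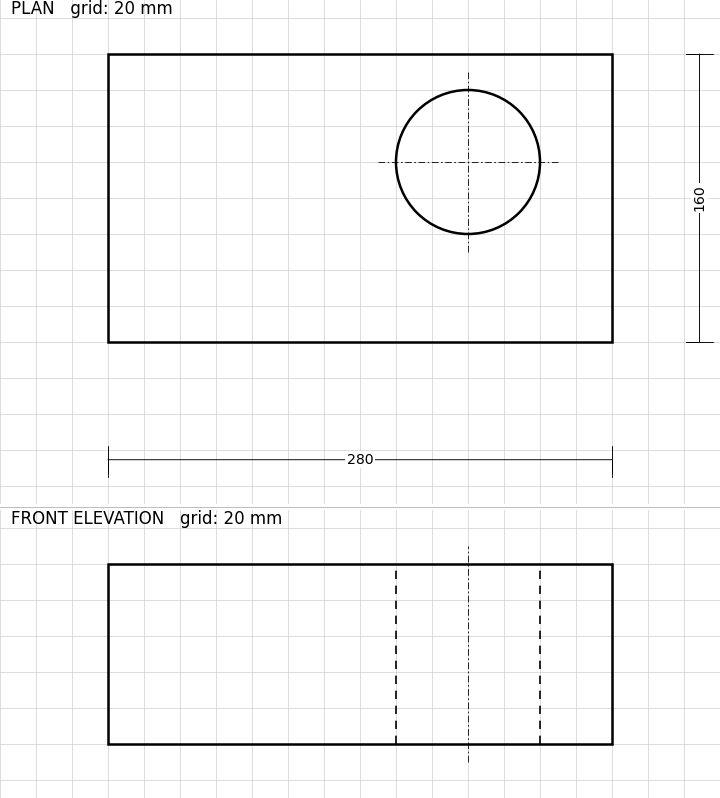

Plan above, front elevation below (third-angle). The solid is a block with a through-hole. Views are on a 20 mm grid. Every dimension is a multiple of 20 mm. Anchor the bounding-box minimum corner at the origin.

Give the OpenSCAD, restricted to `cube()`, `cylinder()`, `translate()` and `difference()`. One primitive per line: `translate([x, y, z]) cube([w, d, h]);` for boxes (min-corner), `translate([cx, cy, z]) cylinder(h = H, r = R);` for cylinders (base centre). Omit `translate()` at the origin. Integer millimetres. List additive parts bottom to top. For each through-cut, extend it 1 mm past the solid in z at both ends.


difference() {
  cube([280, 160, 100]);
  translate([200, 100, -1]) cylinder(h = 102, r = 40);
}


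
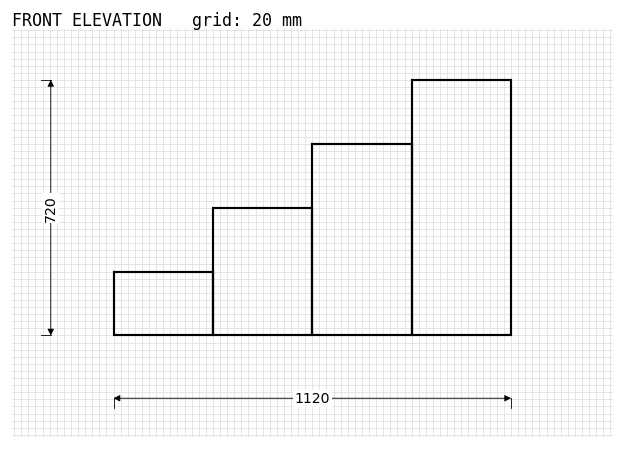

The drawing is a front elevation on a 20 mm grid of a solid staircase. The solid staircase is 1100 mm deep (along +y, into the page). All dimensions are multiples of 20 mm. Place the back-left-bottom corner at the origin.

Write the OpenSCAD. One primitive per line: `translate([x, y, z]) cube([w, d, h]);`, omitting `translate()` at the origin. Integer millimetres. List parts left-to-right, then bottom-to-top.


cube([280, 1100, 180]);
translate([280, 0, 0]) cube([280, 1100, 360]);
translate([560, 0, 0]) cube([280, 1100, 540]);
translate([840, 0, 0]) cube([280, 1100, 720]);


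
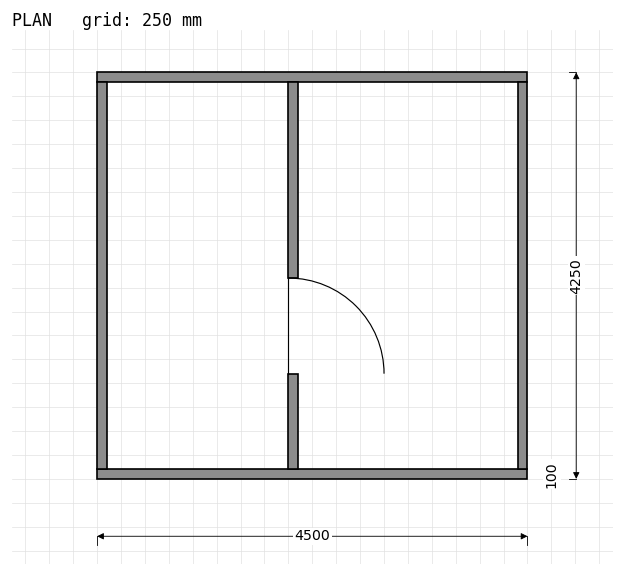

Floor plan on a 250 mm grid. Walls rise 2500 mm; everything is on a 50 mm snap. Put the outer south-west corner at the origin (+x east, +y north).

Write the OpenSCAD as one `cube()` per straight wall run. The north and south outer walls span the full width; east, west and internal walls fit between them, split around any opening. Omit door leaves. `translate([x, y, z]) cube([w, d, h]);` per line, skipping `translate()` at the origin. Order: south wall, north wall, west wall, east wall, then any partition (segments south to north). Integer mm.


cube([4500, 100, 2500]);
translate([0, 4150, 0]) cube([4500, 100, 2500]);
translate([0, 100, 0]) cube([100, 4050, 2500]);
translate([4400, 100, 0]) cube([100, 4050, 2500]);
translate([2000, 100, 0]) cube([100, 1000, 2500]);
translate([2000, 2100, 0]) cube([100, 2050, 2500]);
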